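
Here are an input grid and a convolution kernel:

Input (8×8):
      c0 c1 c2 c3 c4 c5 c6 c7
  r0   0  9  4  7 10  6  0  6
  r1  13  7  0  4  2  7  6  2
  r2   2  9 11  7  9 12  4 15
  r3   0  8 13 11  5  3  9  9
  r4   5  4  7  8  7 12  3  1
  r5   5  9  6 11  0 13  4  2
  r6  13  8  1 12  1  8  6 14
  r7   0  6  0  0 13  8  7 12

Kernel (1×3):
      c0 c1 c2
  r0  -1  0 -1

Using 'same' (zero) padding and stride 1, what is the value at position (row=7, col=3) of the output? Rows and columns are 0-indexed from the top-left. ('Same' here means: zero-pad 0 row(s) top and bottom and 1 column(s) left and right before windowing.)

The receptive field on the zero-padded input at this output position is [0 0 13]. Elementwise product with the kernel and sum: 0·-1 + 13·-1.

-13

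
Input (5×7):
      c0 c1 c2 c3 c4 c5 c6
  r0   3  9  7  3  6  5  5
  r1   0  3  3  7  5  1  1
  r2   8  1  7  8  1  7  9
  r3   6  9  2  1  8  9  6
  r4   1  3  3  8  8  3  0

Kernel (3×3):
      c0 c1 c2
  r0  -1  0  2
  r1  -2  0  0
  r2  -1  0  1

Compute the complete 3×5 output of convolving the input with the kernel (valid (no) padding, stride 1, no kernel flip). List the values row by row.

Output[0,0]: The receptive field on the input at this output position is [3 9 7 / 0 3 3 / 8 1 7]. Elementwise product with the kernel and sum: 3·-1 + 7·2 + 0·-2 + 8·-1 + 7·1.
Output[0,1]: The receptive field on the input at this output position is [9 7 3 / 3 3 7 / 1 7 8]. Elementwise product with the kernel and sum: 9·-1 + 3·2 + 3·-2 + 1·-1 + 8·1.

10 -2 -7 -8 2
-14 1 -1 -13 -7
-4 2 -4 -1 -7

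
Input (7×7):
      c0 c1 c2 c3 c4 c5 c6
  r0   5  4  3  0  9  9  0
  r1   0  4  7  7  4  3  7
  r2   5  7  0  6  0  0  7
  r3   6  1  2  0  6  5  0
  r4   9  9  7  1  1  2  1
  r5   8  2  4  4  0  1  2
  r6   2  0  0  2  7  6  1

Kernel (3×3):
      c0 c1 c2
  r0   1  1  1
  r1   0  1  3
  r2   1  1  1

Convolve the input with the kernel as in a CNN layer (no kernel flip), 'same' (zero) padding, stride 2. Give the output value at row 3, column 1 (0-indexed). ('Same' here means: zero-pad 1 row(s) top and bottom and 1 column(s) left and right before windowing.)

The receptive field on the zero-padded input at this output position is [2 4 4 / 0 0 2 / 0 0 0]. Elementwise product with the kernel and sum: 2·1 + 4·1 + 4·1 + 0·1 + 2·3 + 0·1 + 0·1 + 0·1.

16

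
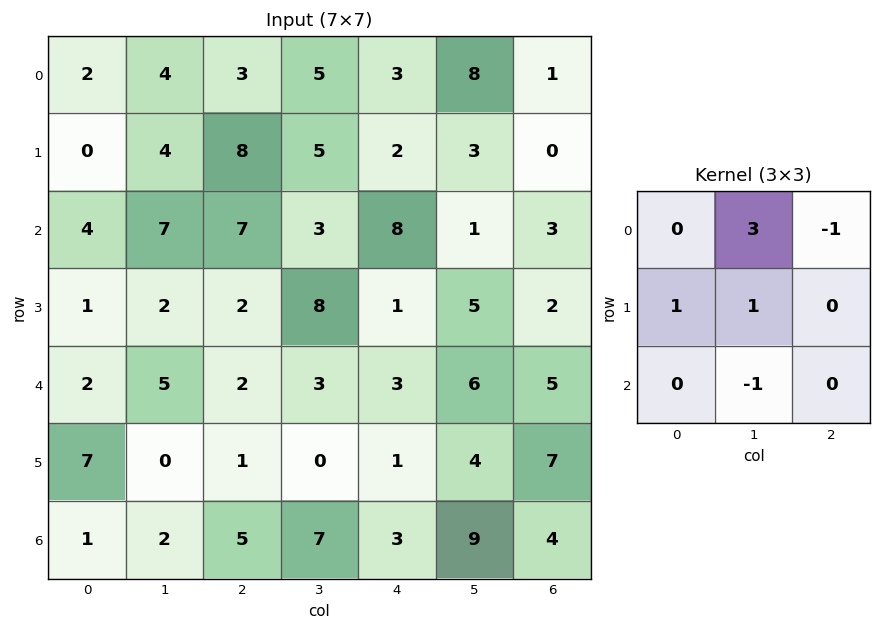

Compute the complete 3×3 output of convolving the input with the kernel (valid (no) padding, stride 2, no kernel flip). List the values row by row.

Output[0,0]: The receptive field on the input at this output position is [2 4 3 / 0 4 8 / 4 7 7]. Elementwise product with the kernel and sum: 4·3 + 3·-1 + 0·1 + 4·1 + 7·-1.
Output[0,1]: The receptive field on the input at this output position is [3 5 3 / 8 5 2 / 7 3 8]. Elementwise product with the kernel and sum: 5·3 + 3·-1 + 8·1 + 5·1 + 3·-1.

6 22 27
12 8 0
18 0 9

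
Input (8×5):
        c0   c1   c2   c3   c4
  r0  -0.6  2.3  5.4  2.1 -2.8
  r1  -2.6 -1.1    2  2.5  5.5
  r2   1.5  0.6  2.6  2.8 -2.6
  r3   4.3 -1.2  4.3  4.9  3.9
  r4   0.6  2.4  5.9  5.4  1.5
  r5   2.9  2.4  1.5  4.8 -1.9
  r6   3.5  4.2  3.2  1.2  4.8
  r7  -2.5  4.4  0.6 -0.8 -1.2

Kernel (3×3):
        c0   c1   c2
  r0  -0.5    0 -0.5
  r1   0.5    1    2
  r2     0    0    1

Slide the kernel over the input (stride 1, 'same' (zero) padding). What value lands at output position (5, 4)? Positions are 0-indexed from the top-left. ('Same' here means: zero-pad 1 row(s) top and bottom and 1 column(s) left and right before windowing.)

The receptive field on the zero-padded input at this output position is [5.4 1.5 0 / 4.8 -1.9 0 / 1.2 4.8 0]. Elementwise product with the kernel and sum: 5.4·-0.5 + 0·-0.5 + 4.8·0.5 + -1.9·1 + 0·2 + 0·1.

-2.2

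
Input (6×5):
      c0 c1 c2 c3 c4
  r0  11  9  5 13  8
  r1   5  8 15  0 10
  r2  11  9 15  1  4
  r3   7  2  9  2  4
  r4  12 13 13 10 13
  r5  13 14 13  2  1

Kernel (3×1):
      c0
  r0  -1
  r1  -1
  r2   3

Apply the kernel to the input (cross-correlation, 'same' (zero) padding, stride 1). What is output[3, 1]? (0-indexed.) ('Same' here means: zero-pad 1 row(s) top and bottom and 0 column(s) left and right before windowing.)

28

The receptive field on the zero-padded input at this output position is [9 / 2 / 13]. Elementwise product with the kernel and sum: 9·-1 + 2·-1 + 13·3.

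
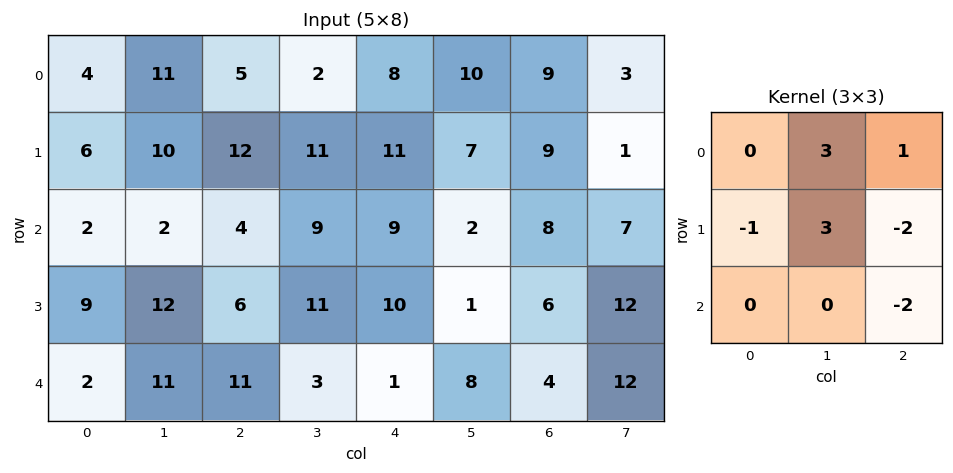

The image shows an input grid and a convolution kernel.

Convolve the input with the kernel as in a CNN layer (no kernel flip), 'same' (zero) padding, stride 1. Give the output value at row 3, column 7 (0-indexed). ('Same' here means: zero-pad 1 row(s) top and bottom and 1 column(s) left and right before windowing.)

51

The receptive field on the zero-padded input at this output position is [8 7 0 / 6 12 0 / 4 12 0]. Elementwise product with the kernel and sum: 7·3 + 0·1 + 6·-1 + 12·3 + 0·-2 + 0·-2.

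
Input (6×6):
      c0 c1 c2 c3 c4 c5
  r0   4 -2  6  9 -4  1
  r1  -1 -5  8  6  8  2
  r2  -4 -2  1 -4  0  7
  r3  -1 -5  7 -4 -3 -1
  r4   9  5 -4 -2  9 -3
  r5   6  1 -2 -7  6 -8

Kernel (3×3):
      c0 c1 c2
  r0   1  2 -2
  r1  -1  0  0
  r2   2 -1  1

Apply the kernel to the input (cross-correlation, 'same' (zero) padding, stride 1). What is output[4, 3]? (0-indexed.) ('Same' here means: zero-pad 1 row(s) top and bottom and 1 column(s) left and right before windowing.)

18

The receptive field on the zero-padded input at this output position is [7 -4 -3 / -4 -2 9 / -2 -7 6]. Elementwise product with the kernel and sum: 7·1 + -4·2 + -3·-2 + -4·-1 + -2·2 + -7·-1 + 6·1.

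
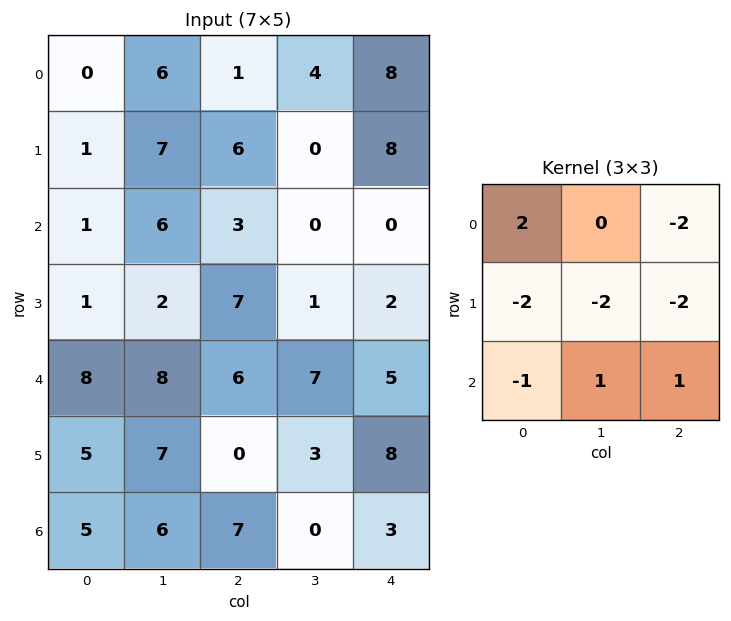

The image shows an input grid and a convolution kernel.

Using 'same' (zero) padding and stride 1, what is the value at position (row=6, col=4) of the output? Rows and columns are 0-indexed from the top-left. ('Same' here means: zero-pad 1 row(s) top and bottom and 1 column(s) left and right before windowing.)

0

The receptive field on the zero-padded input at this output position is [3 8 0 / 0 3 0 / 0 0 0]. Elementwise product with the kernel and sum: 3·2 + 0·-2 + 0·-2 + 3·-2 + 0·-2 + 0·-1 + 0·1 + 0·1.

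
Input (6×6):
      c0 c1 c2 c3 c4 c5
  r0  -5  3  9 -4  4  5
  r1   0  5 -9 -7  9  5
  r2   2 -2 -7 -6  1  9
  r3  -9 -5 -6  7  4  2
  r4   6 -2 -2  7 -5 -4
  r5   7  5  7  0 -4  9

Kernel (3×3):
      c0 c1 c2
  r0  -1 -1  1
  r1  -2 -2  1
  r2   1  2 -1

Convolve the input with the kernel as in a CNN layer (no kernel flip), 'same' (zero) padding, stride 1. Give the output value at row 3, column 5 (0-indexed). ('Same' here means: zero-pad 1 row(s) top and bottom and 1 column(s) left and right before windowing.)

-35

The receptive field on the zero-padded input at this output position is [1 9 0 / 4 2 0 / -5 -4 0]. Elementwise product with the kernel and sum: 1·-1 + 9·-1 + 0·1 + 4·-2 + 2·-2 + 0·1 + -5·1 + -4·2 + 0·-1.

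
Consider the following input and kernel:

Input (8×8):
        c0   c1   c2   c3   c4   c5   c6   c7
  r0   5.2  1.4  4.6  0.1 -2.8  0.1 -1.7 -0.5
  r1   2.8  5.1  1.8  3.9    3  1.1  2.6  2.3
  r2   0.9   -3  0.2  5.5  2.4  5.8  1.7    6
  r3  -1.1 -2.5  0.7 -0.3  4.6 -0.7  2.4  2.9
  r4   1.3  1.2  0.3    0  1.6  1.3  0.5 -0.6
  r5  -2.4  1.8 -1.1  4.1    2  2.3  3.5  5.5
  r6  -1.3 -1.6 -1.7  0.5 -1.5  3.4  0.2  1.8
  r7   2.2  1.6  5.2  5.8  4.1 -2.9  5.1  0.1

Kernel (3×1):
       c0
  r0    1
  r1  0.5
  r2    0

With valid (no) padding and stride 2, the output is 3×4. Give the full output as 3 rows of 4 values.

Output[0,0]: The receptive field on the input at this output position is [5.2 / 2.8 / 0.9]. Elementwise product with the kernel and sum: 5.2·1 + 2.8·0.5.
Output[0,1]: The receptive field on the input at this output position is [4.6 / 1.8 / 0.2]. Elementwise product with the kernel and sum: 4.6·1 + 1.8·0.5.

6.6 5.5 -1.3 -0.4
0.35 0.55 4.7 2.9
0.1 -0.25 2.6 2.25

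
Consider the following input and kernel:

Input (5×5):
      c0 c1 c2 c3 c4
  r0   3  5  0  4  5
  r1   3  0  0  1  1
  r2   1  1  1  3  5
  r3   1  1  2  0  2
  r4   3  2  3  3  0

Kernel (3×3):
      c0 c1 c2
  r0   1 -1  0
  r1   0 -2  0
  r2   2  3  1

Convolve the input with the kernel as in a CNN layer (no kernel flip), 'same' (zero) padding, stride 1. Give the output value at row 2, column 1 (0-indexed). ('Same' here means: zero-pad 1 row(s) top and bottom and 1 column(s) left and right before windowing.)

8

The receptive field on the zero-padded input at this output position is [3 0 0 / 1 1 1 / 1 1 2]. Elementwise product with the kernel and sum: 3·1 + 0·-1 + 1·-2 + 1·2 + 1·3 + 2·1.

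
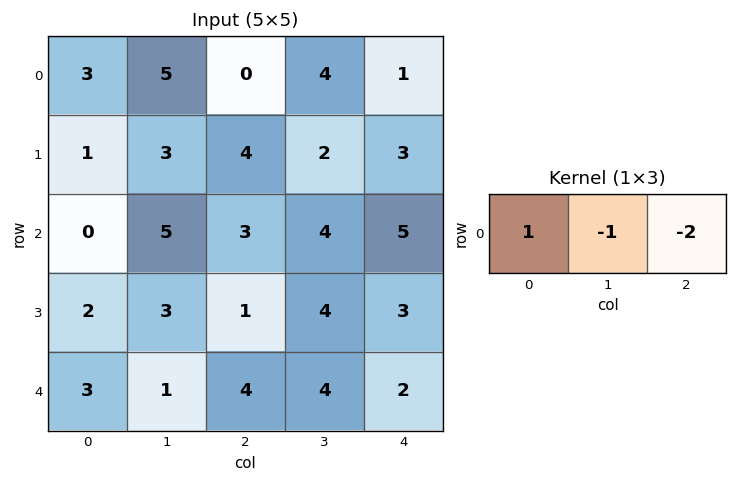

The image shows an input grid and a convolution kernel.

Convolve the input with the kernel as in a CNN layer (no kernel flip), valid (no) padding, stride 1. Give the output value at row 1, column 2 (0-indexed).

The receptive field on the input at this output position is [4 2 3]. Elementwise product with the kernel and sum: 4·1 + 2·-1 + 3·-2.

-4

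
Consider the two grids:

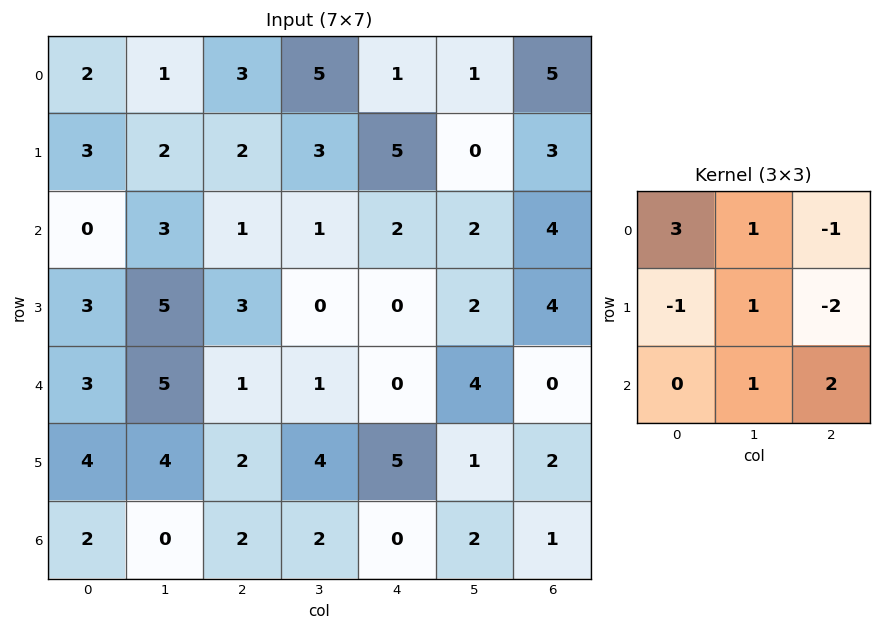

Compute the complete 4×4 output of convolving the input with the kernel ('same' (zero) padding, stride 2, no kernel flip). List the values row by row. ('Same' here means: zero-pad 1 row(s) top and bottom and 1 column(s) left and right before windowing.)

Output[0,0]: The receptive field on the zero-padded input at this output position is [0 0 0 / 0 2 1 / 0 3 2]. Elementwise product with the kernel and sum: 0·3 + 0·1 + 0·-1 + 0·-1 + 2·1 + 1·-2 + 3·1 + 2·2.

7 0 -1 7
8 4 15 9
3 22 -4 8
2 8 10 4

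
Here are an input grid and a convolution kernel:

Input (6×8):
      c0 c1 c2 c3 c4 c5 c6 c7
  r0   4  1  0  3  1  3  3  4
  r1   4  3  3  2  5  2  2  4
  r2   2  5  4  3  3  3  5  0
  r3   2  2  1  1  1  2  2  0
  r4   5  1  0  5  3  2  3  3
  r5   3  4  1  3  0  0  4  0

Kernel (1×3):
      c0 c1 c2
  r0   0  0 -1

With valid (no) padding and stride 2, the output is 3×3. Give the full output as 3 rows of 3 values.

Output[0,0]: The receptive field on the input at this output position is [4 1 0]. Elementwise product with the kernel and sum: 0·-1.

0 -1 -3
-4 -3 -5
0 -3 -3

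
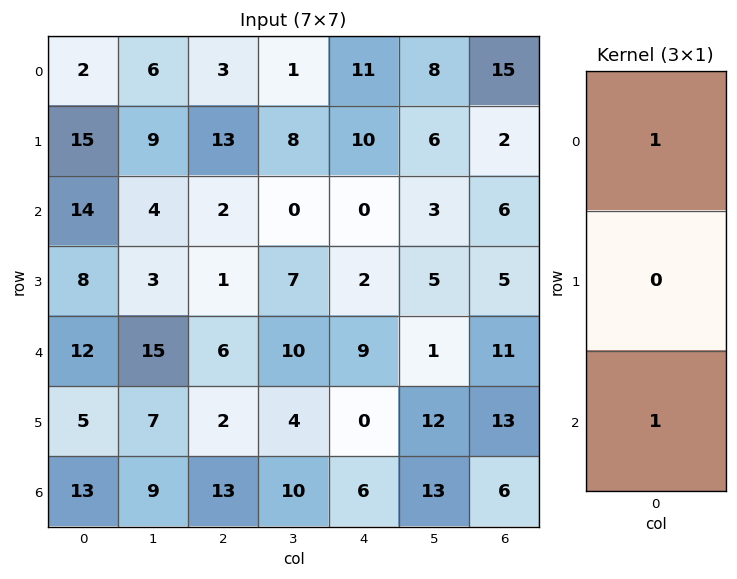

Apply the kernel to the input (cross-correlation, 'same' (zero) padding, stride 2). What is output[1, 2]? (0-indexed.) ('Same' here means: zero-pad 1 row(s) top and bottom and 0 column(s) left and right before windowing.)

The receptive field on the zero-padded input at this output position is [10 / 0 / 2]. Elementwise product with the kernel and sum: 10·1 + 2·1.

12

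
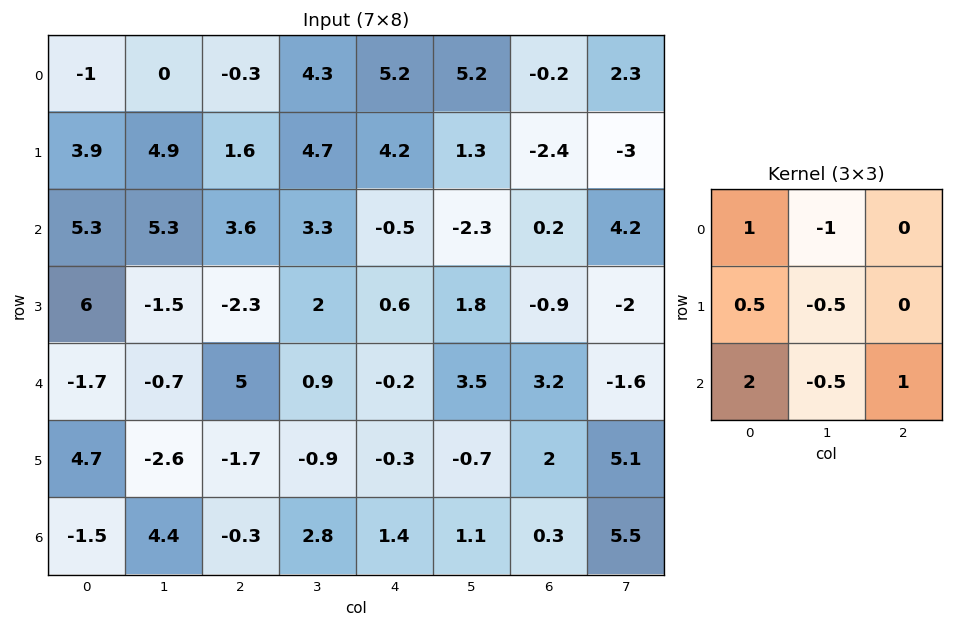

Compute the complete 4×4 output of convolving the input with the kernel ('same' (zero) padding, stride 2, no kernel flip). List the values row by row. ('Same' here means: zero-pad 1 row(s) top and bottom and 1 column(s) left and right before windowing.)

Output[0,0]: The receptive field on the zero-padded input at this output position is [0 0 0 / 0 -1 0 / 0 3.9 4.9]. Elementwise product with the kernel and sum: 0·1 + 0·-1 + 0·0.5 + -1·-0.5 + 0·2 + 3.9·-0.5 + 4.9·1.
Output[0,1]: The receptive field on the zero-padded input at this output position is [0 0 0 / 0 -0.3 4.3 / 4.9 1.6 4.7]. Elementwise product with the kernel and sum: 0·1 + 0·-1 + 0·0.5 + -0.3·-0.5 + 4.9·2 + 1.6·-0.5 + 4.7·1.

3.45 13.85 8.15 3.5
-11.05 4.3 7.9 4.5
-10.1 -7.3 -0.4 5.55
-3.95 1.45 0.1 -2.3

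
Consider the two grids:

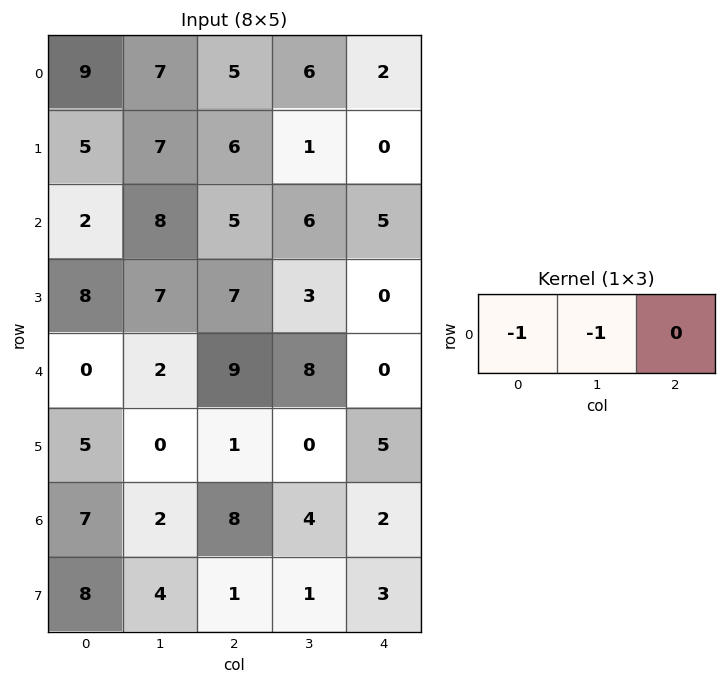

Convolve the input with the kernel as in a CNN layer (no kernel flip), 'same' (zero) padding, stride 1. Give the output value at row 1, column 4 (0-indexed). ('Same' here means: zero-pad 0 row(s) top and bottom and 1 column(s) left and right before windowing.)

The receptive field on the zero-padded input at this output position is [1 0 0]. Elementwise product with the kernel and sum: 1·-1 + 0·-1.

-1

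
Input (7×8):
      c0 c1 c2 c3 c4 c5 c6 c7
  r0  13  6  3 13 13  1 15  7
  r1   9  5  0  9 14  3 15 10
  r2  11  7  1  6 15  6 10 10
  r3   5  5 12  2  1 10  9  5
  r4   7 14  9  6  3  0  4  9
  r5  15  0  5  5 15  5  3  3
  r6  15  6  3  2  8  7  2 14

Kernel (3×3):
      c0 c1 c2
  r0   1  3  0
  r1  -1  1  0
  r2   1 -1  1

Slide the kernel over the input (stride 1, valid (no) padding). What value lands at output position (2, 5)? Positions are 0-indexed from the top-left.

40

The receptive field on the input at this output position is [6 10 10 / 10 9 5 / 0 4 9]. Elementwise product with the kernel and sum: 6·1 + 10·3 + 10·-1 + 9·1 + 0·1 + 4·-1 + 9·1.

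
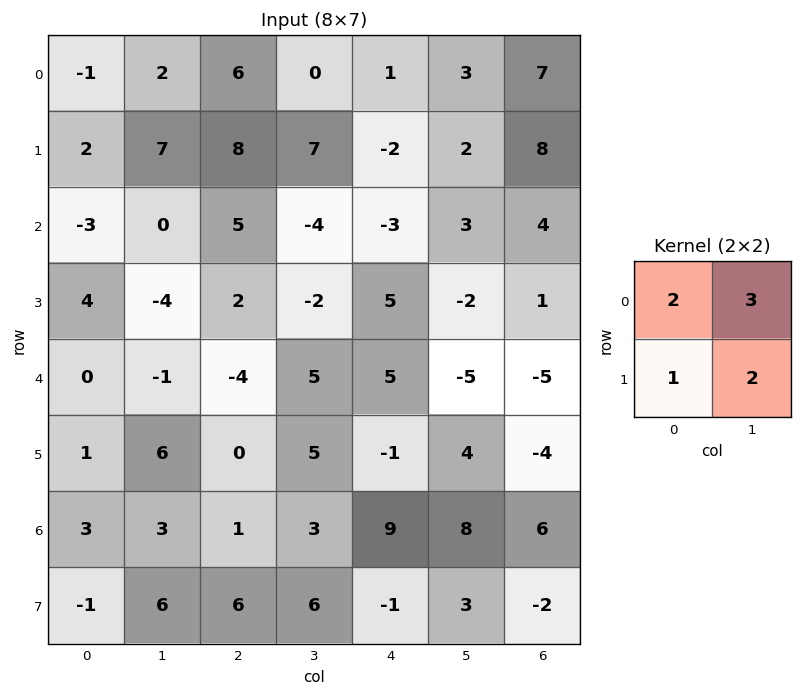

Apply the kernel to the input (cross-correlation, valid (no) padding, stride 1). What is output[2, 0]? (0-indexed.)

-10

The receptive field on the input at this output position is [-3 0 / 4 -4]. Elementwise product with the kernel and sum: -3·2 + 0·3 + 4·1 + -4·2.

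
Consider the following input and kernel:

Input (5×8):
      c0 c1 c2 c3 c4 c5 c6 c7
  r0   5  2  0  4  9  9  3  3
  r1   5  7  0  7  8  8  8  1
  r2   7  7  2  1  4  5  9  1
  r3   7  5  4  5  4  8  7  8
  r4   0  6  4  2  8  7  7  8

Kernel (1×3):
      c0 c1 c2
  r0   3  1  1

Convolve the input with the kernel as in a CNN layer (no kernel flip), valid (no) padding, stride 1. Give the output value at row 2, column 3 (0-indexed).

The receptive field on the input at this output position is [1 4 5]. Elementwise product with the kernel and sum: 1·3 + 4·1 + 5·1.

12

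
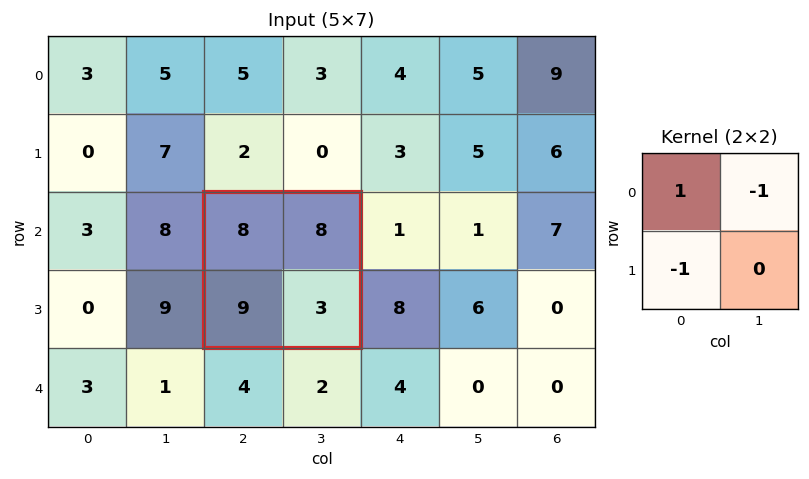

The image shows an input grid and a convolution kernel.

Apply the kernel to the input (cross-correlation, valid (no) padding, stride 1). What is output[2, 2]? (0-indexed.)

-9

The receptive field on the input at this output position is [8 8 / 9 3]. Elementwise product with the kernel and sum: 8·1 + 8·-1 + 9·-1.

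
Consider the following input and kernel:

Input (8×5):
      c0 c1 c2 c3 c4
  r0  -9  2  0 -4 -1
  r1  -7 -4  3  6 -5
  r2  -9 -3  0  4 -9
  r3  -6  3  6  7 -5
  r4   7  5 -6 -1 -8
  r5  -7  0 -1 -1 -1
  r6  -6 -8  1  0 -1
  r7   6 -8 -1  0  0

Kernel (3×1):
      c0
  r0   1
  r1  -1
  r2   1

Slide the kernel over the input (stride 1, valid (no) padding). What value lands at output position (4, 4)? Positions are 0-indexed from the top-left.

The receptive field on the input at this output position is [-8 / -1 / -1]. Elementwise product with the kernel and sum: -8·1 + -1·-1 + -1·1.

-8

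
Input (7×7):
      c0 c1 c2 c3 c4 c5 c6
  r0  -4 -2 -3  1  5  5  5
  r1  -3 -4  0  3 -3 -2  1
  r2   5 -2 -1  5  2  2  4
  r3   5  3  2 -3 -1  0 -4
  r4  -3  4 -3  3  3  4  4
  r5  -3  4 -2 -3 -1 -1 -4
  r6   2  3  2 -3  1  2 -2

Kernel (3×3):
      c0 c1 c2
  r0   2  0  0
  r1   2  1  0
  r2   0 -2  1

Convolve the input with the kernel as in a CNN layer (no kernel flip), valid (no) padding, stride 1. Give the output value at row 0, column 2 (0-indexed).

-11

The receptive field on the input at this output position is [-3 1 5 / 0 3 -3 / -1 5 2]. Elementwise product with the kernel and sum: -3·2 + 0·2 + 3·1 + 5·-2 + 2·1.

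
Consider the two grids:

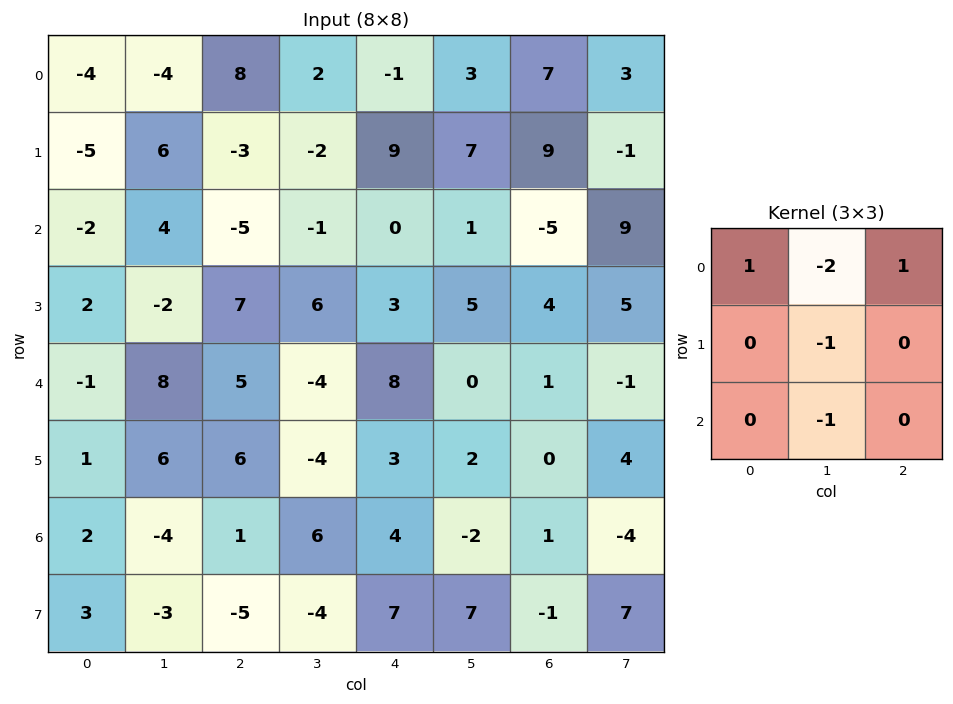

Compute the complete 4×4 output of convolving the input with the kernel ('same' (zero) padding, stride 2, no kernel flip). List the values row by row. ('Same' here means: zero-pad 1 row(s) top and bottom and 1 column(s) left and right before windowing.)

9 -5 -8 -16
16 8 -16 -11
-6 -21 -6 1
-1 -6 -19 6

Output[0,0]: The receptive field on the zero-padded input at this output position is [0 0 0 / 0 -4 -4 / 0 -5 6]. Elementwise product with the kernel and sum: 0·1 + 0·-2 + 0·1 + -4·-1 + -5·-1.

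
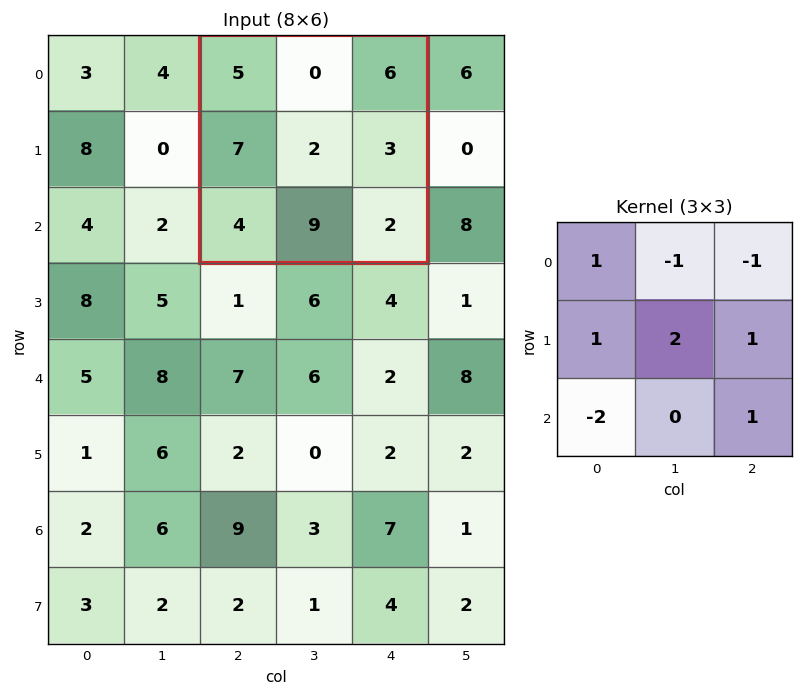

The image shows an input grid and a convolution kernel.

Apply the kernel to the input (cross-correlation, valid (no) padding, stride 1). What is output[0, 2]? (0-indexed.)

7

The receptive field on the input at this output position is [5 0 6 / 7 2 3 / 4 9 2]. Elementwise product with the kernel and sum: 5·1 + 0·-1 + 6·-1 + 7·1 + 2·2 + 3·1 + 4·-2 + 2·1.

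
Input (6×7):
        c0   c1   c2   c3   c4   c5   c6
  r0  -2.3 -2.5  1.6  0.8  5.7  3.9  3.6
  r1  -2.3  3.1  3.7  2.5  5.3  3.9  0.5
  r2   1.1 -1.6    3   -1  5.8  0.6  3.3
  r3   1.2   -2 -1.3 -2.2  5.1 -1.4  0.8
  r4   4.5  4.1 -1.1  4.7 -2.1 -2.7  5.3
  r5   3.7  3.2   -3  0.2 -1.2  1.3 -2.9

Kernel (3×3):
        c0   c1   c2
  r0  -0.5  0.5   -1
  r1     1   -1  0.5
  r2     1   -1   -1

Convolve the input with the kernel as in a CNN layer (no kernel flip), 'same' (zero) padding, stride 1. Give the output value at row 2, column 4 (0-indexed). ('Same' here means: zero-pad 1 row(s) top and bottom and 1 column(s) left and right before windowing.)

-14.9

The receptive field on the zero-padded input at this output position is [2.5 5.3 3.9 / -1 5.8 0.6 / -2.2 5.1 -1.4]. Elementwise product with the kernel and sum: 2.5·-0.5 + 5.3·0.5 + 3.9·-1 + -1·1 + 5.8·-1 + 0.6·0.5 + -2.2·1 + 5.1·-1 + -1.4·-1.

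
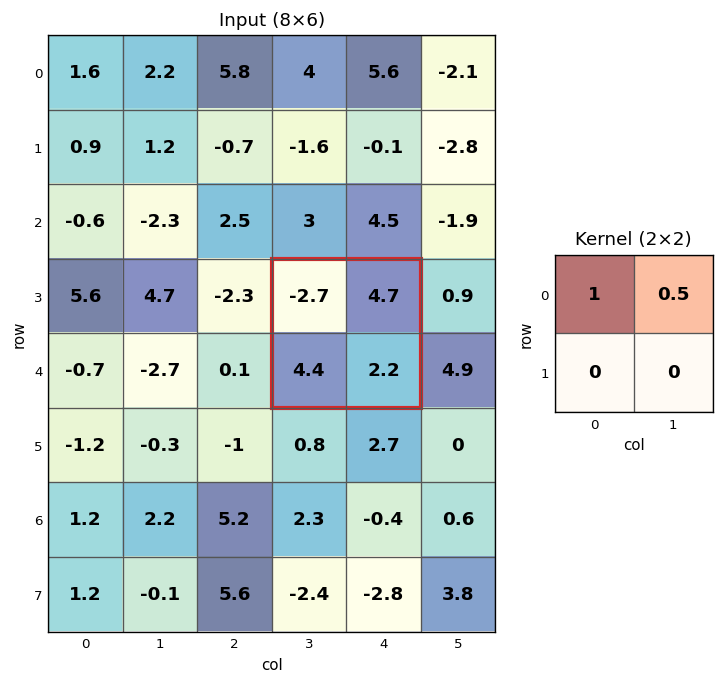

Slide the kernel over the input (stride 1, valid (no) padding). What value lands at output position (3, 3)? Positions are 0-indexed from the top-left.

-0.35

The receptive field on the input at this output position is [-2.7 4.7 / 4.4 2.2]. Elementwise product with the kernel and sum: -2.7·1 + 4.7·0.5.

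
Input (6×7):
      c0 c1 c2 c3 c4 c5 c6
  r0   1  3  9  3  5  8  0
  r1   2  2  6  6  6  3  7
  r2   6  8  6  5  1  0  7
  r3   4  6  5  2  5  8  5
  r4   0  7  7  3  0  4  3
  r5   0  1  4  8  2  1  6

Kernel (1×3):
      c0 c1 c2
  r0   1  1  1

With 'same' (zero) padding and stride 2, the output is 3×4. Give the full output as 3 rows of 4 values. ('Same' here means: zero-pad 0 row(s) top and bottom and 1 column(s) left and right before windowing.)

Output[0,0]: The receptive field on the zero-padded input at this output position is [0 1 3]. Elementwise product with the kernel and sum: 0·1 + 1·1 + 3·1.
Output[0,1]: The receptive field on the zero-padded input at this output position is [3 9 3]. Elementwise product with the kernel and sum: 3·1 + 9·1 + 3·1.

4 15 16 8
14 19 6 7
7 17 7 7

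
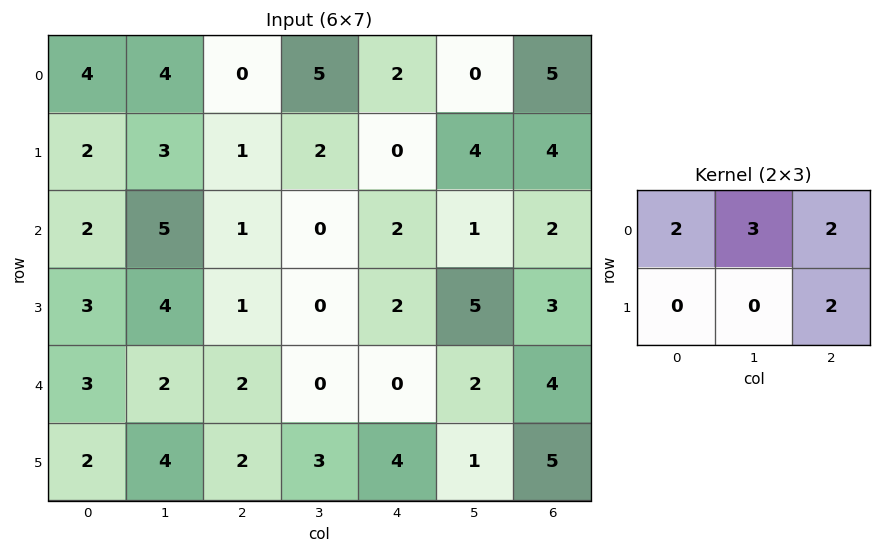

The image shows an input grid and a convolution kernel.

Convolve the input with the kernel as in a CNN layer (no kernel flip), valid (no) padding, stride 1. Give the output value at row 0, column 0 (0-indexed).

The receptive field on the input at this output position is [4 4 0 / 2 3 1]. Elementwise product with the kernel and sum: 4·2 + 4·3 + 0·2 + 1·2.

22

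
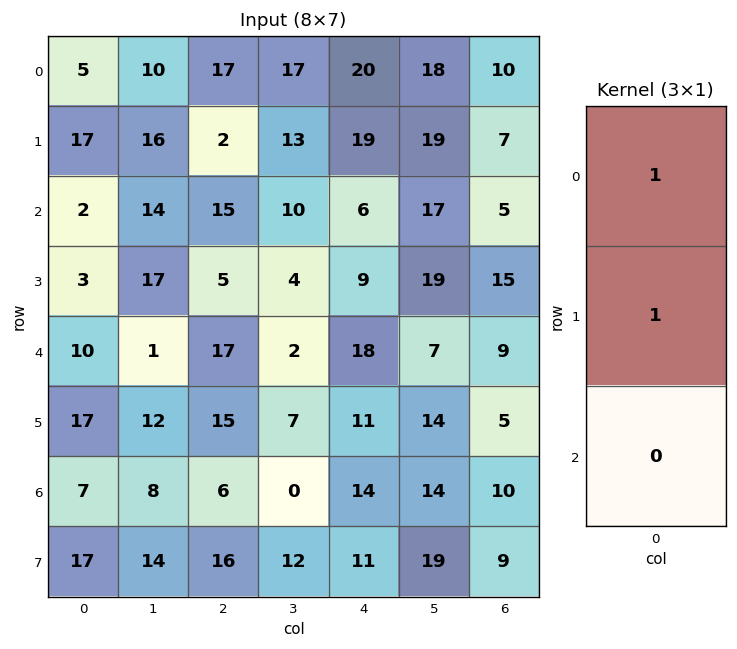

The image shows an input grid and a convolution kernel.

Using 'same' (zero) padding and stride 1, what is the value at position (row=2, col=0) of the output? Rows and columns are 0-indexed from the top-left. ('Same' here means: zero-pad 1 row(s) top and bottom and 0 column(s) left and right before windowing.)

19

The receptive field on the zero-padded input at this output position is [17 / 2 / 3]. Elementwise product with the kernel and sum: 17·1 + 2·1.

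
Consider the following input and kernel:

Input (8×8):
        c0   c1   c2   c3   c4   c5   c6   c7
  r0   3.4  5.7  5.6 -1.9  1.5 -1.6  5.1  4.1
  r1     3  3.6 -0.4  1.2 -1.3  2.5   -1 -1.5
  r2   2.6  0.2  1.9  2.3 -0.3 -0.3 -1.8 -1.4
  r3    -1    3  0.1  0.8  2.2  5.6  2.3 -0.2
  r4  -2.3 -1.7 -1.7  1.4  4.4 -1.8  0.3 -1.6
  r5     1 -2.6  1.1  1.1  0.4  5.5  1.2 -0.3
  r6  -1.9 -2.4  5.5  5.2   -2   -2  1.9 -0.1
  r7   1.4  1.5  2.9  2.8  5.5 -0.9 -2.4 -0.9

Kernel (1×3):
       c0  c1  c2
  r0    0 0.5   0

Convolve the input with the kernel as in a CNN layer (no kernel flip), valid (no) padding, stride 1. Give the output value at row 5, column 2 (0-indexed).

0.55

The receptive field on the input at this output position is [1.1 1.1 0.4]. Elementwise product with the kernel and sum: 1.1·0.5.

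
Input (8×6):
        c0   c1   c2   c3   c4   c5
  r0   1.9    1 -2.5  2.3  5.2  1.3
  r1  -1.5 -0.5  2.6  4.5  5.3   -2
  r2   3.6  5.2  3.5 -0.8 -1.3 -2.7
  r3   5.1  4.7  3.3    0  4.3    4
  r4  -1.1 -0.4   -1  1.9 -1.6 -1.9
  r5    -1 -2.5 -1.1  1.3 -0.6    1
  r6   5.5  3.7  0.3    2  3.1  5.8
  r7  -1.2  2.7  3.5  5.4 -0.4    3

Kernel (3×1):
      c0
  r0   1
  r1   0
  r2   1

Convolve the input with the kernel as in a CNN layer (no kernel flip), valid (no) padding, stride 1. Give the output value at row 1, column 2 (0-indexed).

5.9

The receptive field on the input at this output position is [2.6 / 3.5 / 3.3]. Elementwise product with the kernel and sum: 2.6·1 + 3.3·1.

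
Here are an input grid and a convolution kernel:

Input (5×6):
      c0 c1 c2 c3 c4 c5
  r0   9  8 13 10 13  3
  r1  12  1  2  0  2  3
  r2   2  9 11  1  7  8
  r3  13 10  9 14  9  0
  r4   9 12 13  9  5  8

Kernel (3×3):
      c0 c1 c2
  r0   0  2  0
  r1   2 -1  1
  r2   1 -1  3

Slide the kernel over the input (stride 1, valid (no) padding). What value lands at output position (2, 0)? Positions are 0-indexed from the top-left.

79

The receptive field on the input at this output position is [2 9 11 / 13 10 9 / 9 12 13]. Elementwise product with the kernel and sum: 9·2 + 13·2 + 10·-1 + 9·1 + 9·1 + 12·-1 + 13·3.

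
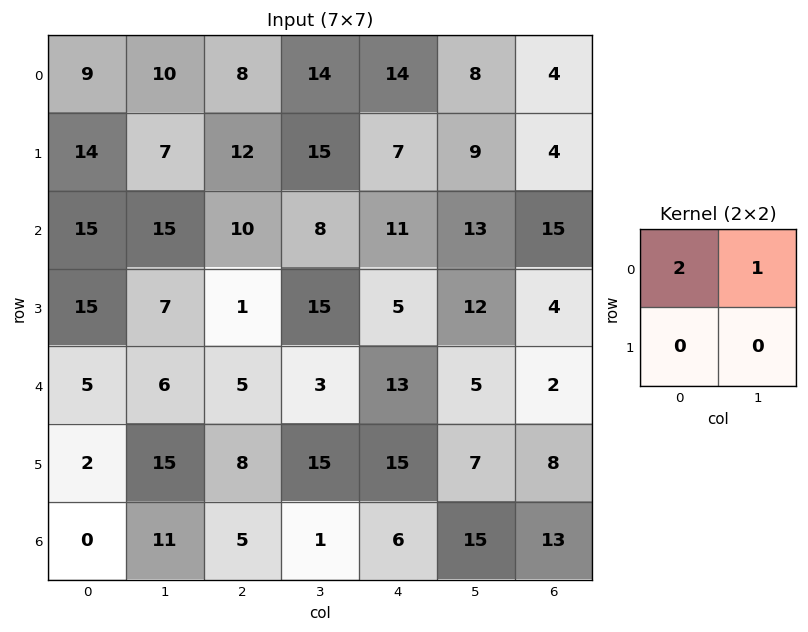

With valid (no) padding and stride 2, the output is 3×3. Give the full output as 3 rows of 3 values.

28 30 36
45 28 35
16 13 31

Output[0,0]: The receptive field on the input at this output position is [9 10 / 14 7]. Elementwise product with the kernel and sum: 9·2 + 10·1.
Output[0,1]: The receptive field on the input at this output position is [8 14 / 12 15]. Elementwise product with the kernel and sum: 8·2 + 14·1.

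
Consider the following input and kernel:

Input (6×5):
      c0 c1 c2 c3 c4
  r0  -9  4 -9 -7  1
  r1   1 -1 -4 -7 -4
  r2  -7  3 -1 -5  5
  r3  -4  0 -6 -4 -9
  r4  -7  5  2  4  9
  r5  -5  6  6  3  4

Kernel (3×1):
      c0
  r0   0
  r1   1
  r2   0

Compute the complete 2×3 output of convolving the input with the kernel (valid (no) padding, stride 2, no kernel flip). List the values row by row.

Output[0,0]: The receptive field on the input at this output position is [-9 / 1 / -7]. Elementwise product with the kernel and sum: 1·1.
Output[0,1]: The receptive field on the input at this output position is [-9 / -4 / -1]. Elementwise product with the kernel and sum: -4·1.

1 -4 -4
-4 -6 -9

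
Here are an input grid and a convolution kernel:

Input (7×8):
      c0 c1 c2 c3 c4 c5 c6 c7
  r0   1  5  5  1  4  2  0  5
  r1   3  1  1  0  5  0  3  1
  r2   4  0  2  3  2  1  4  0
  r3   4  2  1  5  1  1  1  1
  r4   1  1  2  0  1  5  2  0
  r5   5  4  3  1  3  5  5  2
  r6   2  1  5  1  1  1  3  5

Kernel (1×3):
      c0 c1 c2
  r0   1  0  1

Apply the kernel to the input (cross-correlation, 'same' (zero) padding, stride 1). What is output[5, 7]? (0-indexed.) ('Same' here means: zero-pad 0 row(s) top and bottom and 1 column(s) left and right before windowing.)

5

The receptive field on the zero-padded input at this output position is [5 2 0]. Elementwise product with the kernel and sum: 5·1 + 0·1.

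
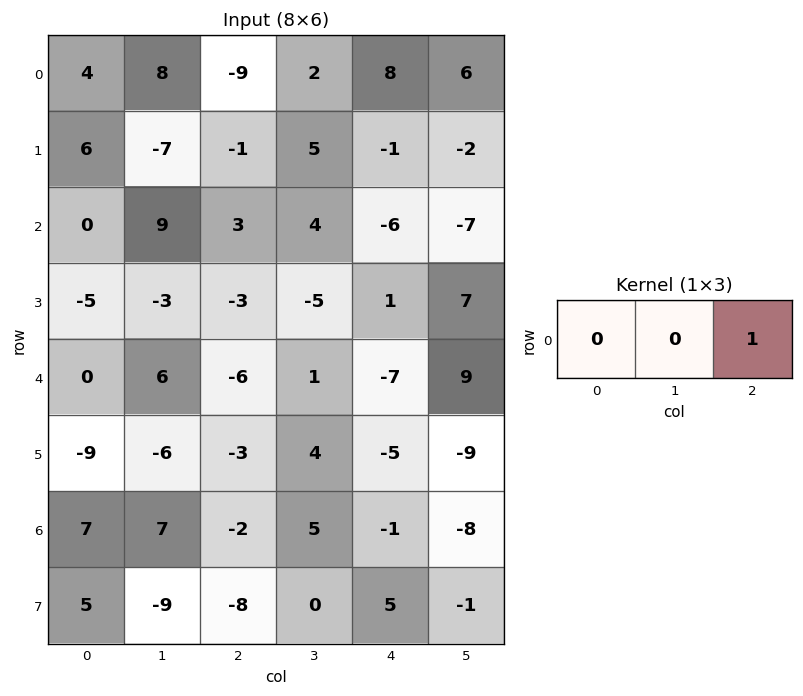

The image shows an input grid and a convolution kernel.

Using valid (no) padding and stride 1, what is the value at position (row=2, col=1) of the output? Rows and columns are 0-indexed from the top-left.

4

The receptive field on the input at this output position is [9 3 4]. Elementwise product with the kernel and sum: 4·1.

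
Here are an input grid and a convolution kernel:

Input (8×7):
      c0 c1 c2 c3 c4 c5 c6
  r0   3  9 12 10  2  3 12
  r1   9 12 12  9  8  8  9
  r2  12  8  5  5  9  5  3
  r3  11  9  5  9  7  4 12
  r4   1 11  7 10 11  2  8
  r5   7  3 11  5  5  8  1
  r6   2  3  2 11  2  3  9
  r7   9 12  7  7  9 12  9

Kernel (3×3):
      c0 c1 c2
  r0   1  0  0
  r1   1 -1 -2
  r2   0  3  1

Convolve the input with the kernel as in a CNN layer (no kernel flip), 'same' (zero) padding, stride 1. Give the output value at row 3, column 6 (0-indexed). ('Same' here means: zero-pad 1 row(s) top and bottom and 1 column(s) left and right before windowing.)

21

The receptive field on the zero-padded input at this output position is [5 3 0 / 4 12 0 / 2 8 0]. Elementwise product with the kernel and sum: 5·1 + 4·1 + 12·-1 + 0·-2 + 8·3 + 0·1.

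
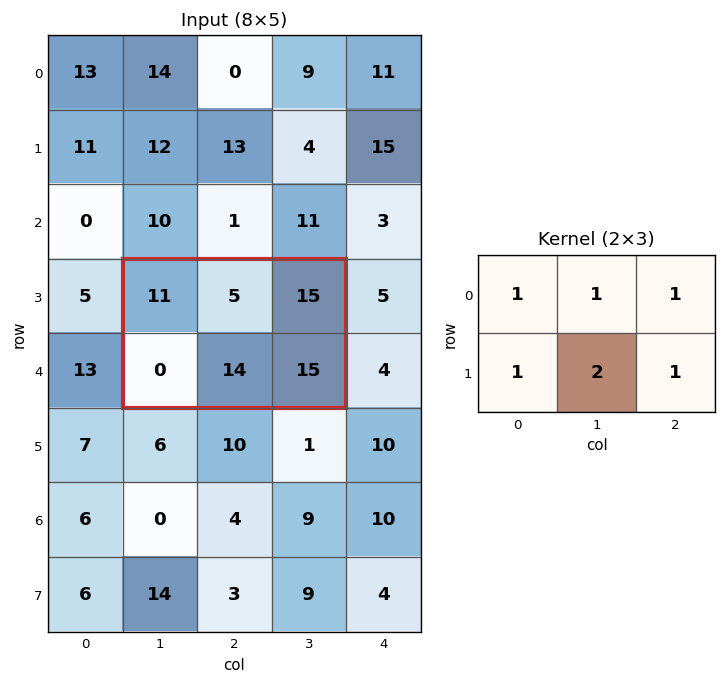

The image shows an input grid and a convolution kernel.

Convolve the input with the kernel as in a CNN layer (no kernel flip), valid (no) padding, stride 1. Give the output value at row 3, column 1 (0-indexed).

The receptive field on the input at this output position is [11 5 15 / 0 14 15]. Elementwise product with the kernel and sum: 11·1 + 5·1 + 15·1 + 0·1 + 14·2 + 15·1.

74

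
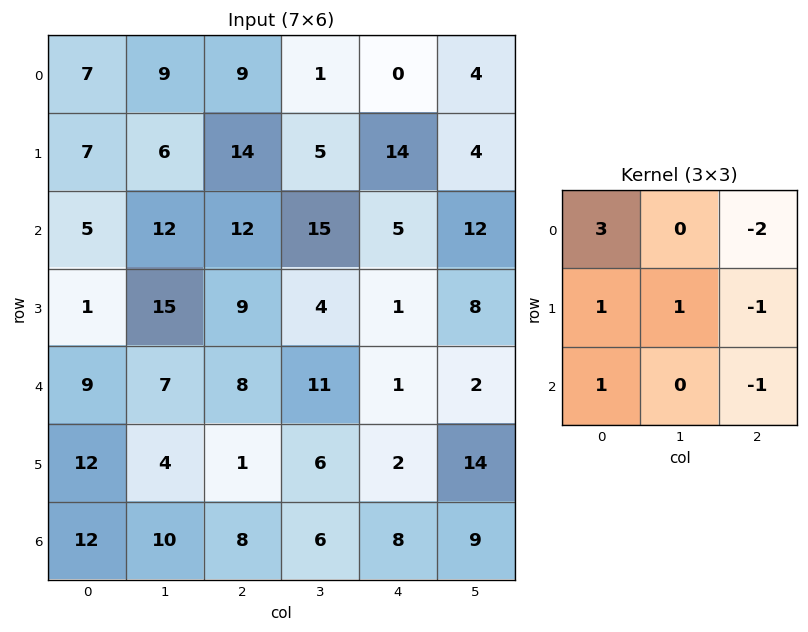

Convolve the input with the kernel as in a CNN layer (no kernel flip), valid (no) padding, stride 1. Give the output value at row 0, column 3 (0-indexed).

13

The receptive field on the input at this output position is [1 0 4 / 5 14 4 / 15 5 12]. Elementwise product with the kernel and sum: 1·3 + 4·-2 + 5·1 + 14·1 + 4·-1 + 15·1 + 12·-1.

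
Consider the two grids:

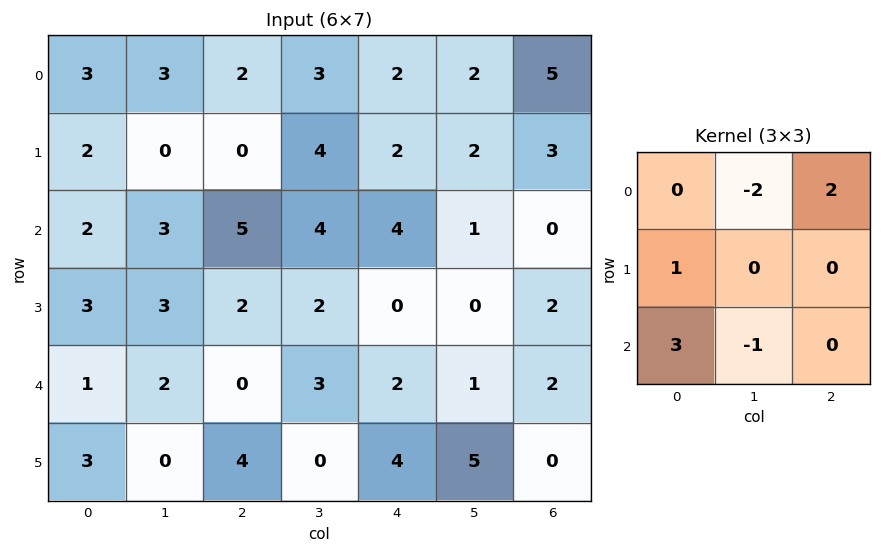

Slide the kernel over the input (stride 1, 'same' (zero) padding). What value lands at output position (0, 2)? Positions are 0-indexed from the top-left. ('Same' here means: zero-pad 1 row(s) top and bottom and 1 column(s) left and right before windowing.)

3

The receptive field on the zero-padded input at this output position is [0 0 0 / 3 2 3 / 0 0 4]. Elementwise product with the kernel and sum: 0·-2 + 0·2 + 3·1 + 0·3 + 0·-1.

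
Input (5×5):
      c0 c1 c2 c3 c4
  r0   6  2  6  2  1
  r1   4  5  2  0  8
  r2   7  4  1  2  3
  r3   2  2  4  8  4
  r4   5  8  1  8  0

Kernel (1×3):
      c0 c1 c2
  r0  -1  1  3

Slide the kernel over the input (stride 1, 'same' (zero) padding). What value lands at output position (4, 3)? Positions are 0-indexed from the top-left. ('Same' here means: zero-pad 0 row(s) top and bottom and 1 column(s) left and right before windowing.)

The receptive field on the zero-padded input at this output position is [1 8 0]. Elementwise product with the kernel and sum: 1·-1 + 8·1 + 0·3.

7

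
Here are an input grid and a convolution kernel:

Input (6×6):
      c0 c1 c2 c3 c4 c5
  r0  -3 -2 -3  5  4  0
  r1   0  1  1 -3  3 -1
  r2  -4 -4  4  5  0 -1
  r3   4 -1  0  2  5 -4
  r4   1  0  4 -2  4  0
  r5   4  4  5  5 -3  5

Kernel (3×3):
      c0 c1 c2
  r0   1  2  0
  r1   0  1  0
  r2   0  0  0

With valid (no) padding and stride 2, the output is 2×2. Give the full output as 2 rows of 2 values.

-6 4
-13 16

Output[0,0]: The receptive field on the input at this output position is [-3 -2 -3 / 0 1 1 / -4 -4 4]. Elementwise product with the kernel and sum: -3·1 + -2·2 + 1·1.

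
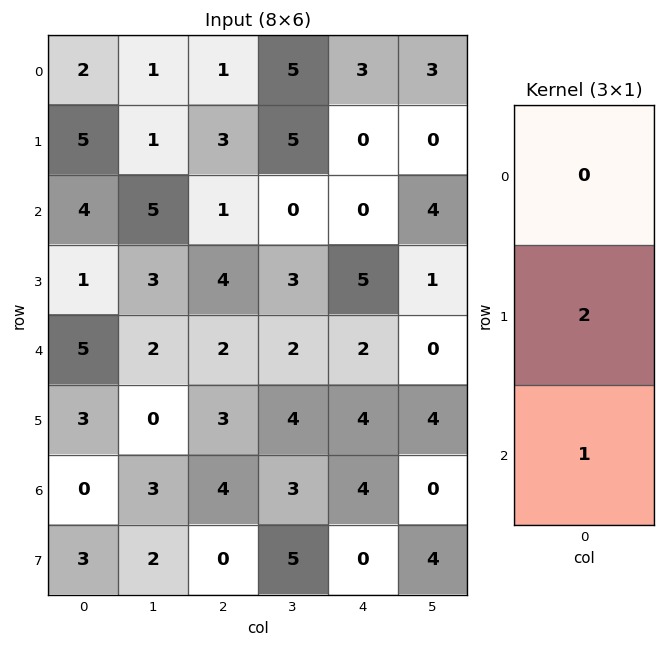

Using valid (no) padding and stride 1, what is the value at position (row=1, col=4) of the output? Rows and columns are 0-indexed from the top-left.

5

The receptive field on the input at this output position is [0 / 0 / 5]. Elementwise product with the kernel and sum: 0·2 + 5·1.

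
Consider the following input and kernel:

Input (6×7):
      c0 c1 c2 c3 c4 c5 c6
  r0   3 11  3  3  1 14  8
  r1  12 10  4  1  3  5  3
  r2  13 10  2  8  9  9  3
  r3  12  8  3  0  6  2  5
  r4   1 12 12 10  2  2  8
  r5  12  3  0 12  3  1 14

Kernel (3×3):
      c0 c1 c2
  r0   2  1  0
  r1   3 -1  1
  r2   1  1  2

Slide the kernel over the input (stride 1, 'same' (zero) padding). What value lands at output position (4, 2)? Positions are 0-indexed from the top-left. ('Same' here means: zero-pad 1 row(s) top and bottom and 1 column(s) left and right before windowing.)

80

The receptive field on the zero-padded input at this output position is [8 3 0 / 12 12 10 / 3 0 12]. Elementwise product with the kernel and sum: 8·2 + 3·1 + 12·3 + 12·-1 + 10·1 + 3·1 + 0·1 + 12·2.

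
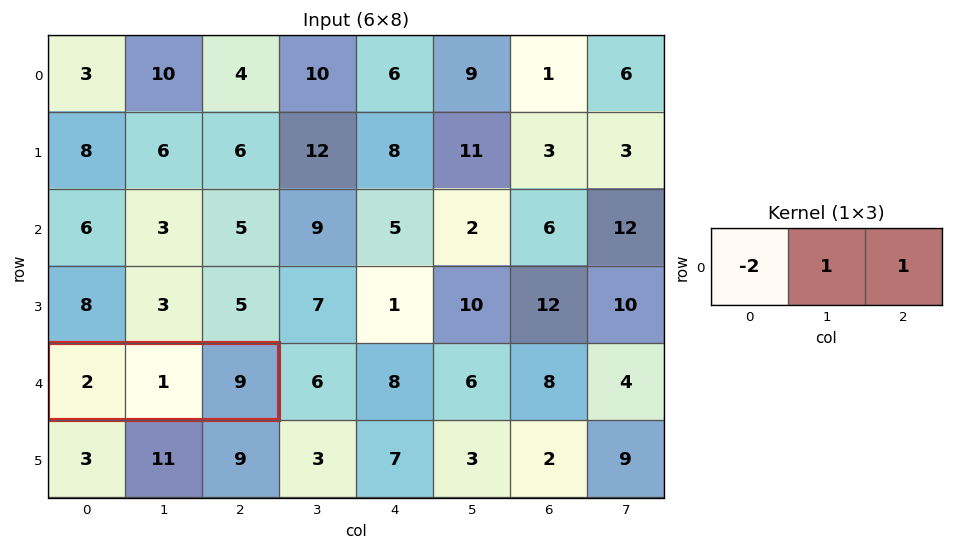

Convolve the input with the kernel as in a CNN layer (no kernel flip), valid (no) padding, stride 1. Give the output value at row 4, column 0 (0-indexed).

The receptive field on the input at this output position is [2 1 9]. Elementwise product with the kernel and sum: 2·-2 + 1·1 + 9·1.

6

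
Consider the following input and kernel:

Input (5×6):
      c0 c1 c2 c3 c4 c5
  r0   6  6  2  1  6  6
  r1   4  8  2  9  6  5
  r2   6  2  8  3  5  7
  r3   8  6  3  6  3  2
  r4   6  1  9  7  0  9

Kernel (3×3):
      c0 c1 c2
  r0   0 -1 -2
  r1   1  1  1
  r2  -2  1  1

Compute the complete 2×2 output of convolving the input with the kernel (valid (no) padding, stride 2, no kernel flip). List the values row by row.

Output[0,0]: The receptive field on the input at this output position is [6 6 2 / 4 8 2 / 6 2 8]. Elementwise product with the kernel and sum: 6·-1 + 2·-2 + 4·1 + 8·1 + 2·1 + 6·-2 + 2·1 + 8·1.

2 -4
-3 -12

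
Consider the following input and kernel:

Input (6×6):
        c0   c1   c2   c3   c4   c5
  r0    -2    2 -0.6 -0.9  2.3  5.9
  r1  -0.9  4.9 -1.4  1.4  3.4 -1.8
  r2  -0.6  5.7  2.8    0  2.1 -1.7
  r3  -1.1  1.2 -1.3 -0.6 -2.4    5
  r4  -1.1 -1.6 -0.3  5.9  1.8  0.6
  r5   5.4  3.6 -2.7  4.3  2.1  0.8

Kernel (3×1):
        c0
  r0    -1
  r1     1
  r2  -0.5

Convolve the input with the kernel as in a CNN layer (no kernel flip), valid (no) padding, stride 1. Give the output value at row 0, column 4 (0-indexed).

The receptive field on the input at this output position is [2.3 / 3.4 / 2.1]. Elementwise product with the kernel and sum: 2.3·-1 + 3.4·1 + 2.1·-0.5.

0.05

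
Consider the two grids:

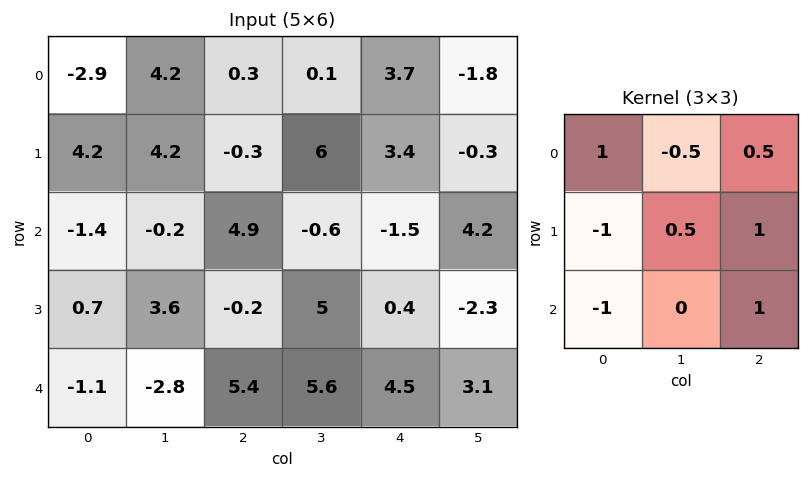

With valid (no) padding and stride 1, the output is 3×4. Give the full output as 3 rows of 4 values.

-0.95 5.35 2.4 -2.45
7.25 10.8 -7.7 0.9
8.55 6.75 6.65 -7.35

Output[0,0]: The receptive field on the input at this output position is [-2.9 4.2 0.3 / 4.2 4.2 -0.3 / -1.4 -0.2 4.9]. Elementwise product with the kernel and sum: -2.9·1 + 4.2·-0.5 + 0.3·0.5 + 4.2·-1 + 4.2·0.5 + -0.3·1 + -1.4·-1 + 4.9·1.
Output[0,1]: The receptive field on the input at this output position is [4.2 0.3 0.1 / 4.2 -0.3 6 / -0.2 4.9 -0.6]. Elementwise product with the kernel and sum: 4.2·1 + 0.3·-0.5 + 0.1·0.5 + 4.2·-1 + -0.3·0.5 + 6·1 + -0.2·-1 + -0.6·1.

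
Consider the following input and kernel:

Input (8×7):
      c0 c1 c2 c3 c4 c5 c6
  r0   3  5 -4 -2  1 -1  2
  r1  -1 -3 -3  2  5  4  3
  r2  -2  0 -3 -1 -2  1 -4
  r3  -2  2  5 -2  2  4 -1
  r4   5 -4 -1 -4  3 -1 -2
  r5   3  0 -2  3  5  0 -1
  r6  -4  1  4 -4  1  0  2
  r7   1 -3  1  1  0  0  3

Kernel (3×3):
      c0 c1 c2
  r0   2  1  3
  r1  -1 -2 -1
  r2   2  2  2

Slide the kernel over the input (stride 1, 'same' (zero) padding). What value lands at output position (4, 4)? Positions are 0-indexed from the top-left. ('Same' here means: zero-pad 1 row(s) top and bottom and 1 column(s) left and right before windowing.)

The receptive field on the zero-padded input at this output position is [-2 2 4 / -4 3 -1 / 3 5 0]. Elementwise product with the kernel and sum: -2·2 + 2·1 + 4·3 + -4·-1 + 3·-2 + -1·-1 + 3·2 + 5·2 + 0·2.

25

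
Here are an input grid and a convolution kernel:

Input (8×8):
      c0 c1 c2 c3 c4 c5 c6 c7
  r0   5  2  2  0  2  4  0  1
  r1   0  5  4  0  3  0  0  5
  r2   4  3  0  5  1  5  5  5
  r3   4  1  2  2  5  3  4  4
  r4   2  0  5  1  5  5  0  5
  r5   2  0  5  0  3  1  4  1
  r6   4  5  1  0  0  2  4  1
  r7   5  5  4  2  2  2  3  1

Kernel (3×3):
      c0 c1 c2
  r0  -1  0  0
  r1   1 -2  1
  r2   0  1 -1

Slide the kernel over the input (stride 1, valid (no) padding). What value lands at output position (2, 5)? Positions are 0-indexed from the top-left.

The receptive field on the input at this output position is [5 5 5 / 3 4 4 / 5 0 5]. Elementwise product with the kernel and sum: 5·-1 + 3·1 + 4·-2 + 4·1 + 0·1 + 5·-1.

-11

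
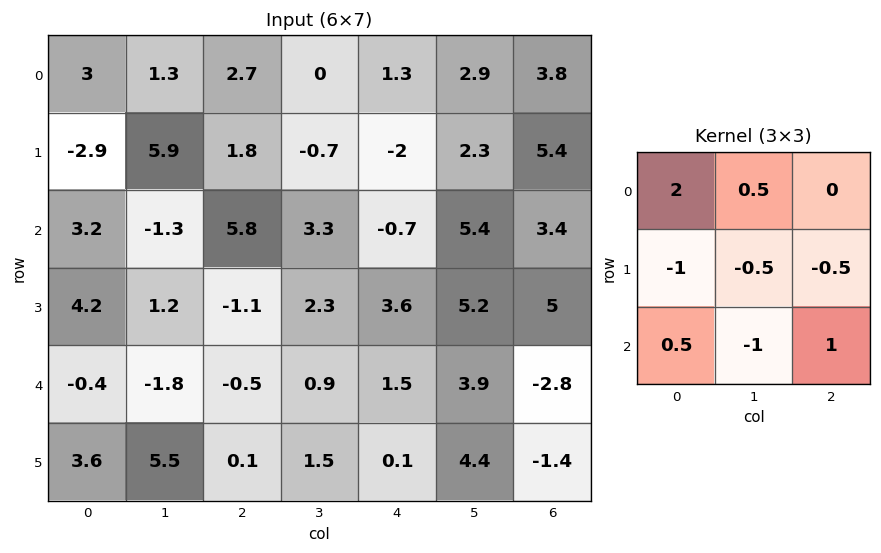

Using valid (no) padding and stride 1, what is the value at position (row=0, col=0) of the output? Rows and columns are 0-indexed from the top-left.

The receptive field on the input at this output position is [3 1.3 2.7 / -2.9 5.9 1.8 / 3.2 -1.3 5.8]. Elementwise product with the kernel and sum: 3·2 + 1.3·0.5 + -2.9·-1 + 5.9·-0.5 + 1.8·-0.5 + 3.2·0.5 + -1.3·-1 + 5.8·1.

14.4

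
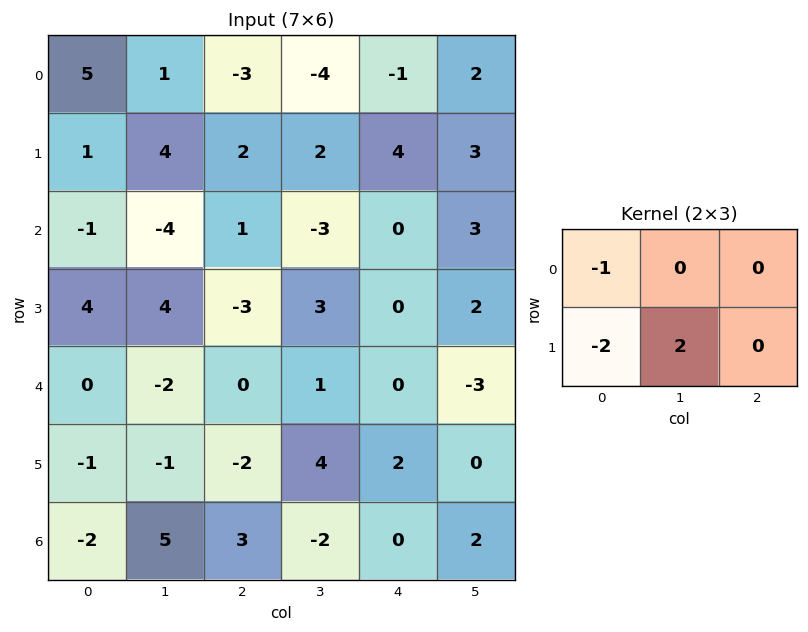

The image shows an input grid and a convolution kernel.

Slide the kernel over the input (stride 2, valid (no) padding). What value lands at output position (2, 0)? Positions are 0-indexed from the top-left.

0

The receptive field on the input at this output position is [0 -2 0 / -1 -1 -2]. Elementwise product with the kernel and sum: 0·-1 + -1·-2 + -1·2.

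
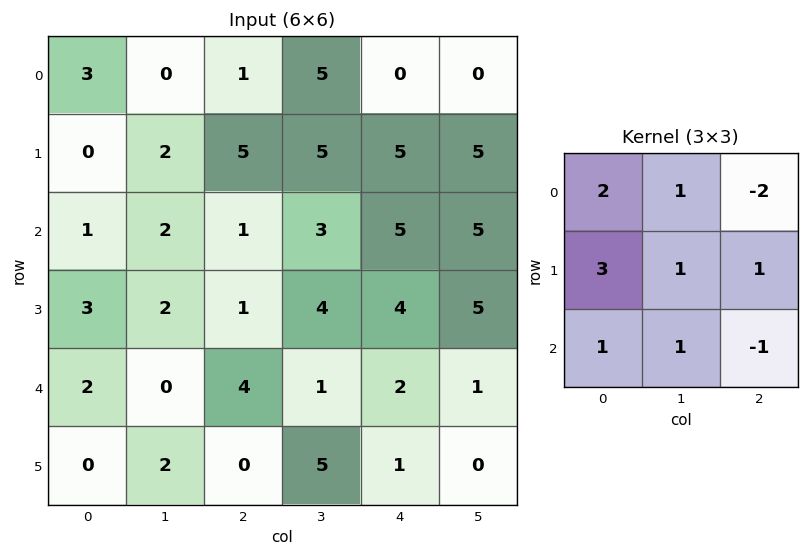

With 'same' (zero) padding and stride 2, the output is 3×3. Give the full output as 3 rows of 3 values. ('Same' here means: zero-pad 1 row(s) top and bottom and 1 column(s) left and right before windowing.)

1 8 20
0 8 27
-1 -1 14

Output[0,0]: The receptive field on the zero-padded input at this output position is [0 0 0 / 0 3 0 / 0 0 2]. Elementwise product with the kernel and sum: 0·2 + 0·1 + 0·-2 + 0·3 + 3·1 + 0·1 + 0·1 + 0·1 + 2·-1.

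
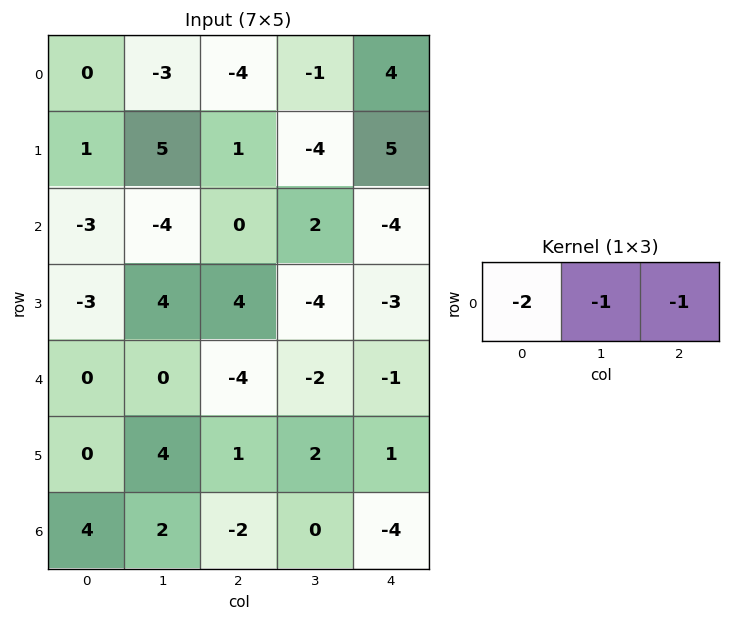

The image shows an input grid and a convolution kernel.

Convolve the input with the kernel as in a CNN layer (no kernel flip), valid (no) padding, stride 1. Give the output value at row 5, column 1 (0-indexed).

-11

The receptive field on the input at this output position is [4 1 2]. Elementwise product with the kernel and sum: 4·-2 + 1·-1 + 2·-1.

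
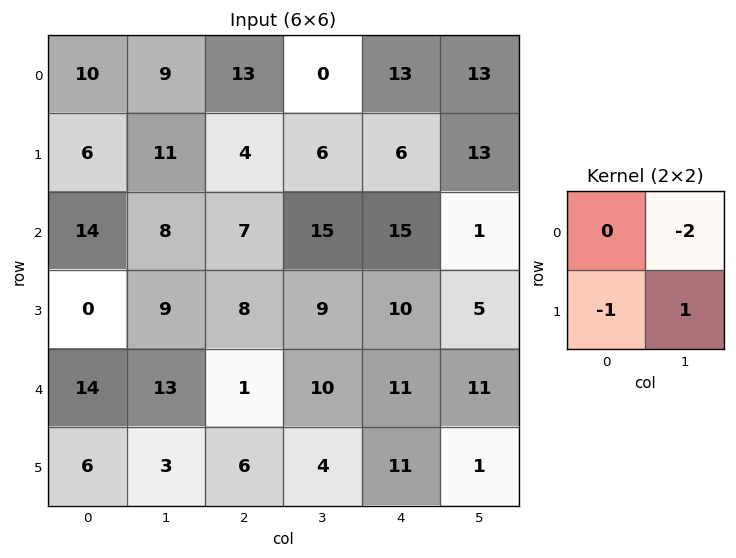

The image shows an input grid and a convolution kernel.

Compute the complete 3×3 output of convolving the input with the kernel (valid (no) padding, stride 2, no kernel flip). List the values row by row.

-13 2 -19
-7 -29 -7
-29 -22 -32

Output[0,0]: The receptive field on the input at this output position is [10 9 / 6 11]. Elementwise product with the kernel and sum: 9·-2 + 6·-1 + 11·1.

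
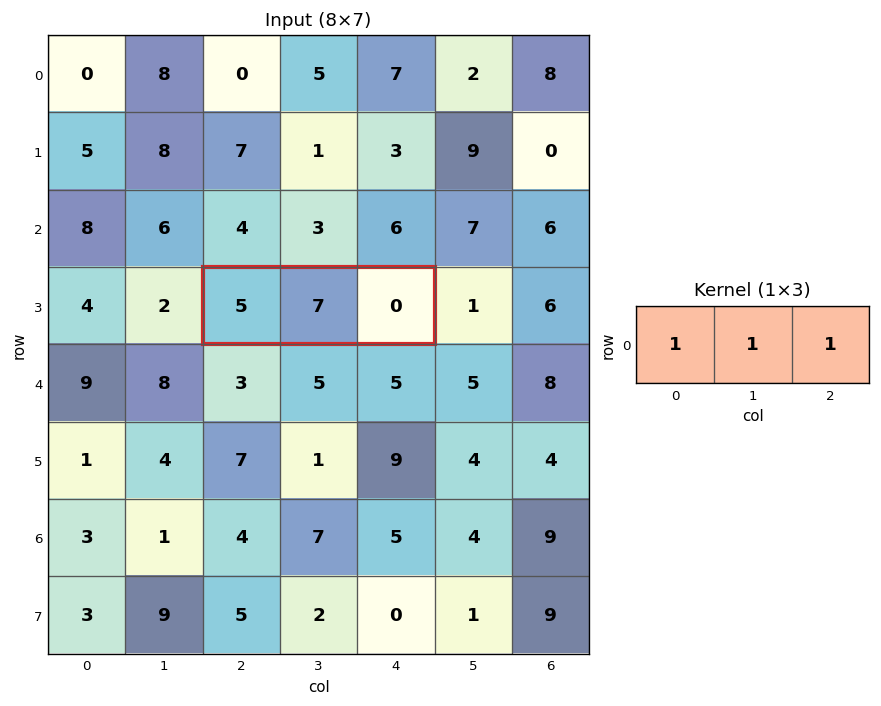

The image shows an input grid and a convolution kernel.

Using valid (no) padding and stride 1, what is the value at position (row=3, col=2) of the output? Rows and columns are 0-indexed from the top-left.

The receptive field on the input at this output position is [5 7 0]. Elementwise product with the kernel and sum: 5·1 + 7·1 + 0·1.

12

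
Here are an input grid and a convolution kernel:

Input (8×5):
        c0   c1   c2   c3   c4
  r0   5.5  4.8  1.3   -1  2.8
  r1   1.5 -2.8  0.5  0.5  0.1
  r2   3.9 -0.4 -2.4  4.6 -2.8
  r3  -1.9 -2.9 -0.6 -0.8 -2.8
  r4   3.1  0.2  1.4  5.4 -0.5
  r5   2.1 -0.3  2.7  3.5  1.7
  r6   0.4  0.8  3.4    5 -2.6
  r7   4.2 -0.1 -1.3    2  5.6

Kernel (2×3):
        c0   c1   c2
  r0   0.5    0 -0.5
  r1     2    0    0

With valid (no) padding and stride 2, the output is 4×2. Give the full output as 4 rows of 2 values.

5.1 0.25
-0.65 -1
5.05 6.35
6.9 0.4

Output[0,0]: The receptive field on the input at this output position is [5.5 4.8 1.3 / 1.5 -2.8 0.5]. Elementwise product with the kernel and sum: 5.5·0.5 + 1.3·-0.5 + 1.5·2.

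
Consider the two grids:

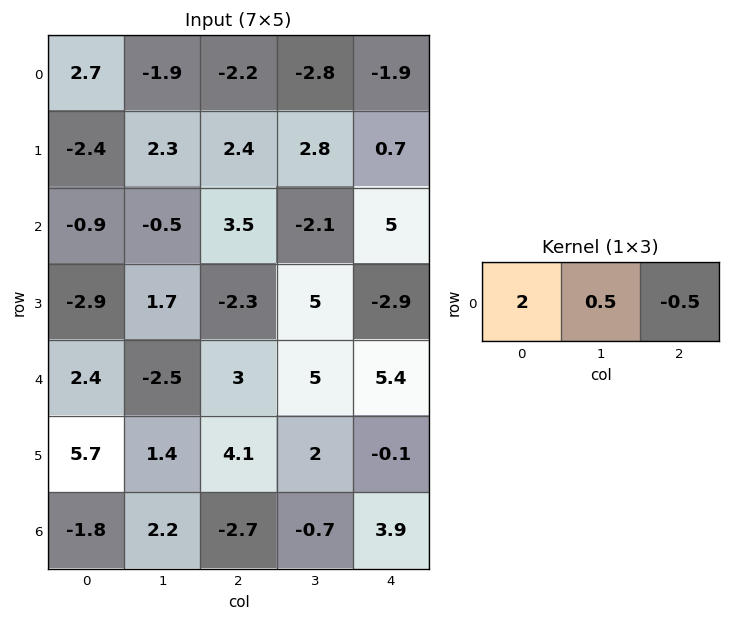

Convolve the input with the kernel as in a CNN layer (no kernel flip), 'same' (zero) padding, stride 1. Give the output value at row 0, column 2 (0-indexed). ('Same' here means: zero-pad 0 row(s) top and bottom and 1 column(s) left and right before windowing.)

The receptive field on the zero-padded input at this output position is [-1.9 -2.2 -2.8]. Elementwise product with the kernel and sum: -1.9·2 + -2.2·0.5 + -2.8·-0.5.

-3.5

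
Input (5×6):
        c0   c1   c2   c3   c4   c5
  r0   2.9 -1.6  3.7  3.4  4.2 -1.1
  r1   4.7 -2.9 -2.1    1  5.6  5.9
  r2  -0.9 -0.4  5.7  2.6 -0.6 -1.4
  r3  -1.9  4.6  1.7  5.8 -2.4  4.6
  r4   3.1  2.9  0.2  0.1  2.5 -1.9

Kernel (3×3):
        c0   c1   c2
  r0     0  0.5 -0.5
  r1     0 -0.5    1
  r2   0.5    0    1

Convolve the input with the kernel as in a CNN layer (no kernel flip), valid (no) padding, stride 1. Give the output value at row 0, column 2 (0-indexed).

The receptive field on the input at this output position is [3.7 3.4 4.2 / -2.1 1 5.6 / 5.7 2.6 -0.6]. Elementwise product with the kernel and sum: 3.4·0.5 + 4.2·-0.5 + 1·-0.5 + 5.6·1 + 5.7·0.5 + -0.6·1.

6.95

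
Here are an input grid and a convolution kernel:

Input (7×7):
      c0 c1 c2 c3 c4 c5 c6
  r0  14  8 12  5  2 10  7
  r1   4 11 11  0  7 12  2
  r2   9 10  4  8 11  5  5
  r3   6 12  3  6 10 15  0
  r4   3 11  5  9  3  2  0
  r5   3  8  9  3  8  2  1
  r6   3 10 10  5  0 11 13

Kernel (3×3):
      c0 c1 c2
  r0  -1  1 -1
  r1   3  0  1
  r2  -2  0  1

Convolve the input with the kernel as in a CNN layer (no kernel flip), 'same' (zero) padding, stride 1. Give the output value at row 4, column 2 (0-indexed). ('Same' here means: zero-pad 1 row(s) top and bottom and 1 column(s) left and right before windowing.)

The receptive field on the zero-padded input at this output position is [12 3 6 / 11 5 9 / 8 9 3]. Elementwise product with the kernel and sum: 12·-1 + 3·1 + 6·-1 + 11·3 + 9·1 + 8·-2 + 3·1.

14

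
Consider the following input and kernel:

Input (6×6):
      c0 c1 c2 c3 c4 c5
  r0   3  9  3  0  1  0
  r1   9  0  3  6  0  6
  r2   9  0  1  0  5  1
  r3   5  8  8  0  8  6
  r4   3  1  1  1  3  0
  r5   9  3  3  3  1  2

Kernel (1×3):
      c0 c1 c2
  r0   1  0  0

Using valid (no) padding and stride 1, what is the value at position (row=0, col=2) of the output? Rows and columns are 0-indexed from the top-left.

The receptive field on the input at this output position is [3 0 1]. Elementwise product with the kernel and sum: 3·1.

3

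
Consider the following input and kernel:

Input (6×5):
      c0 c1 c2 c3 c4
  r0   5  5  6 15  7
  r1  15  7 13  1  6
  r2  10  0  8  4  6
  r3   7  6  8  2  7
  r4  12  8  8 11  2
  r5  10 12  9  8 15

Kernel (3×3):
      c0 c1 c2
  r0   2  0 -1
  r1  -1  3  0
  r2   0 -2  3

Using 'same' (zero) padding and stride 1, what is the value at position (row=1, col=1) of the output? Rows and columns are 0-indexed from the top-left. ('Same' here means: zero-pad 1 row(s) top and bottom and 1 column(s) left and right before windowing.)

The receptive field on the zero-padded input at this output position is [5 5 6 / 15 7 13 / 10 0 8]. Elementwise product with the kernel and sum: 5·2 + 6·-1 + 15·-1 + 7·3 + 0·-2 + 8·3.

34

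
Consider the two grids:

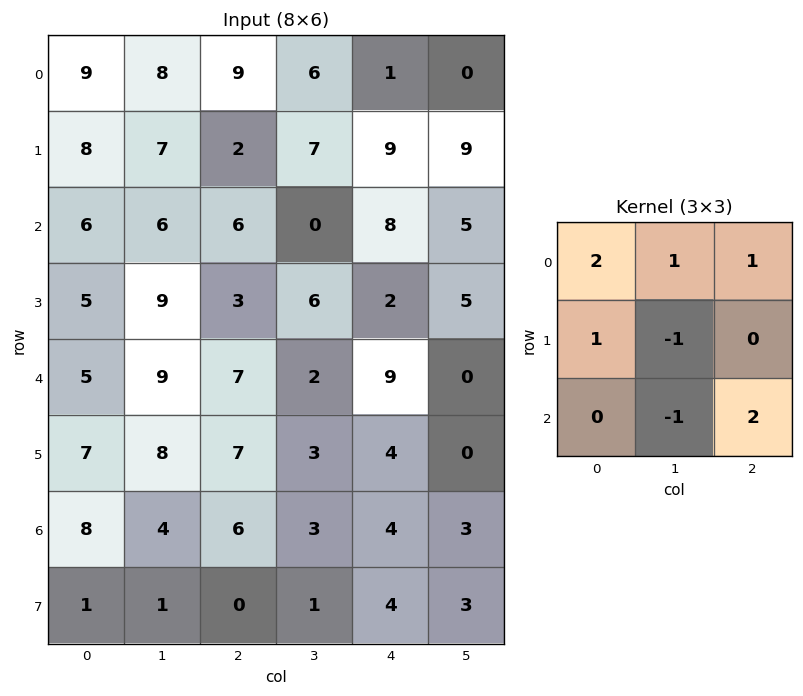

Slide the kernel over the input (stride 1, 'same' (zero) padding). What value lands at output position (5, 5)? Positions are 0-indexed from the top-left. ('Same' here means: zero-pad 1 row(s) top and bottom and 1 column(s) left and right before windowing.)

19

The receptive field on the zero-padded input at this output position is [9 0 0 / 4 0 0 / 4 3 0]. Elementwise product with the kernel and sum: 9·2 + 0·1 + 0·1 + 4·1 + 0·-1 + 3·-1 + 0·2.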